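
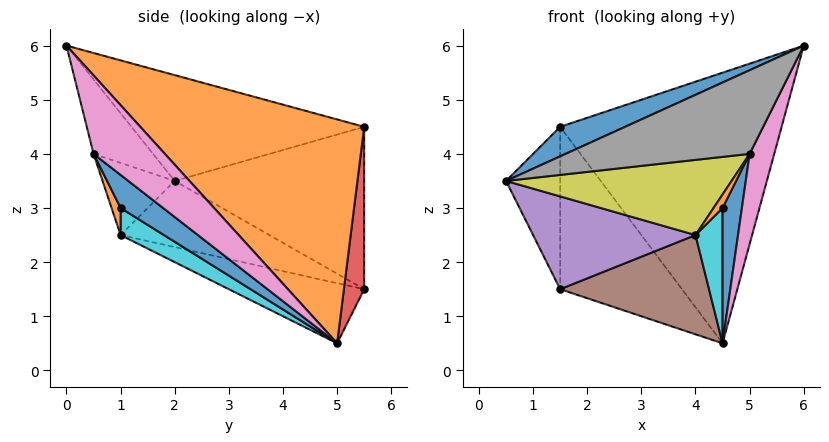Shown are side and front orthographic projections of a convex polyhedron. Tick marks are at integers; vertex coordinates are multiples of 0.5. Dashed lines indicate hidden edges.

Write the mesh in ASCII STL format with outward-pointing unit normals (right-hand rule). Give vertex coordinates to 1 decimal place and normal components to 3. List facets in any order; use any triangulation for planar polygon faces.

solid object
 facet normal -0.448 -0.125 0.885
  outer loop
   vertex 1.5 5.5 4.5
   vertex 0.5 2.0 3.5
   vertex 6.0 0.0 6.0
  endloop
 endfacet
 facet normal 0.650 0.642 0.407
  outer loop
   vertex 1.5 5.5 4.5
   vertex 6.0 0.0 6.0
   vertex 4.5 5.0 0.5
  endloop
 endfacet
 facet normal -0.962 0.275 0.000
  outer loop
   vertex 1.5 5.5 1.5
   vertex 0.5 2.0 3.5
   vertex 1.5 5.5 4.5
  endloop
 endfacet
 facet normal 0.164 0.986 0.000
  outer loop
   vertex 1.5 5.5 1.5
   vertex 1.5 5.5 4.5
   vertex 4.5 5.0 0.5
  endloop
 endfacet
 facet normal -0.354 -0.386 -0.852
  outer loop
   vertex 4.0 1.0 2.5
   vertex 0.5 2.0 3.5
   vertex 1.5 5.5 1.5
  endloop
 endfacet
 facet normal -0.349 -0.384 -0.855
  outer loop
   vertex 4.0 1.0 2.5
   vertex 1.5 5.5 1.5
   vertex 4.5 5.0 0.5
  endloop
 endfacet
 facet normal 0.827 -0.285 -0.485
  outer loop
   vertex 5.0 0.5 4.0
   vertex 4.5 5.0 0.5
   vertex 6.0 0.0 6.0
  endloop
 endfacet
 facet normal -0.307 -0.948 -0.084
  outer loop
   vertex 5.0 0.5 4.0
   vertex 6.0 0.0 6.0
   vertex 0.5 2.0 3.5
  endloop
 endfacet
 facet normal -0.303 -0.946 -0.114
  outer loop
   vertex 5.0 0.5 4.0
   vertex 0.5 2.0 3.5
   vertex 4.0 1.0 2.5
  endloop
 endfacet
 facet normal 0.647 -0.404 -0.647
  outer loop
   vertex 4.5 1.0 3.0
   vertex 4.0 1.0 2.5
   vertex 4.5 5.0 0.5
  endloop
 endfacet
 facet normal 0.759 -0.345 -0.552
  outer loop
   vertex 4.5 1.0 3.0
   vertex 4.5 5.0 0.5
   vertex 5.0 0.5 4.0
  endloop
 endfacet
 facet normal 0.577 -0.577 -0.577
  outer loop
   vertex 4.5 1.0 3.0
   vertex 5.0 0.5 4.0
   vertex 4.0 1.0 2.5
  endloop
 endfacet
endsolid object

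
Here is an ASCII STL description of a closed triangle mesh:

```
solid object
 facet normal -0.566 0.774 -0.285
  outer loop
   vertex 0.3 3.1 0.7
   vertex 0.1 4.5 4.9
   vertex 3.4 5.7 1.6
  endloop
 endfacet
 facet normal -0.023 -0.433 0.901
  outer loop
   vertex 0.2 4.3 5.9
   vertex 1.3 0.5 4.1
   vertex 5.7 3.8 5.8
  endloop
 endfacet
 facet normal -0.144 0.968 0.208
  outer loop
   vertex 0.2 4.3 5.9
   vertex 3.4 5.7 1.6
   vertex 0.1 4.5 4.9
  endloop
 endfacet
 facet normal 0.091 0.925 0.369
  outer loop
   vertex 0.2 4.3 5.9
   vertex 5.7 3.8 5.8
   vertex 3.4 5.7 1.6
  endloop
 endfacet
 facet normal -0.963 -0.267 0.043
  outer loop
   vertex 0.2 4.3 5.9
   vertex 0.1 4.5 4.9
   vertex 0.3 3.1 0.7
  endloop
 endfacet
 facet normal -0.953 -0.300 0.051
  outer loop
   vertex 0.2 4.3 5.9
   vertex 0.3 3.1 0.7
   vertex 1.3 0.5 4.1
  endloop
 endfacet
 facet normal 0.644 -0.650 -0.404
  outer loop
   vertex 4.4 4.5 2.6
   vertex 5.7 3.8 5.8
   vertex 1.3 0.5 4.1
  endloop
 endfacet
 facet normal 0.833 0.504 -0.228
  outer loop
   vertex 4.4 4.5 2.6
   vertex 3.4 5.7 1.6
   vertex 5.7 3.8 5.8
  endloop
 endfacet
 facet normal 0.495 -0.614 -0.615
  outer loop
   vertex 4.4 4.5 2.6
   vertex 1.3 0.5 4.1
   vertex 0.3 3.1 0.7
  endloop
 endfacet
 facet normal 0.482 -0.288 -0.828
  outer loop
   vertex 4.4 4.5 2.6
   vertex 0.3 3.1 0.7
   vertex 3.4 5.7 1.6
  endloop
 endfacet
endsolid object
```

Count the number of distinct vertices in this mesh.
7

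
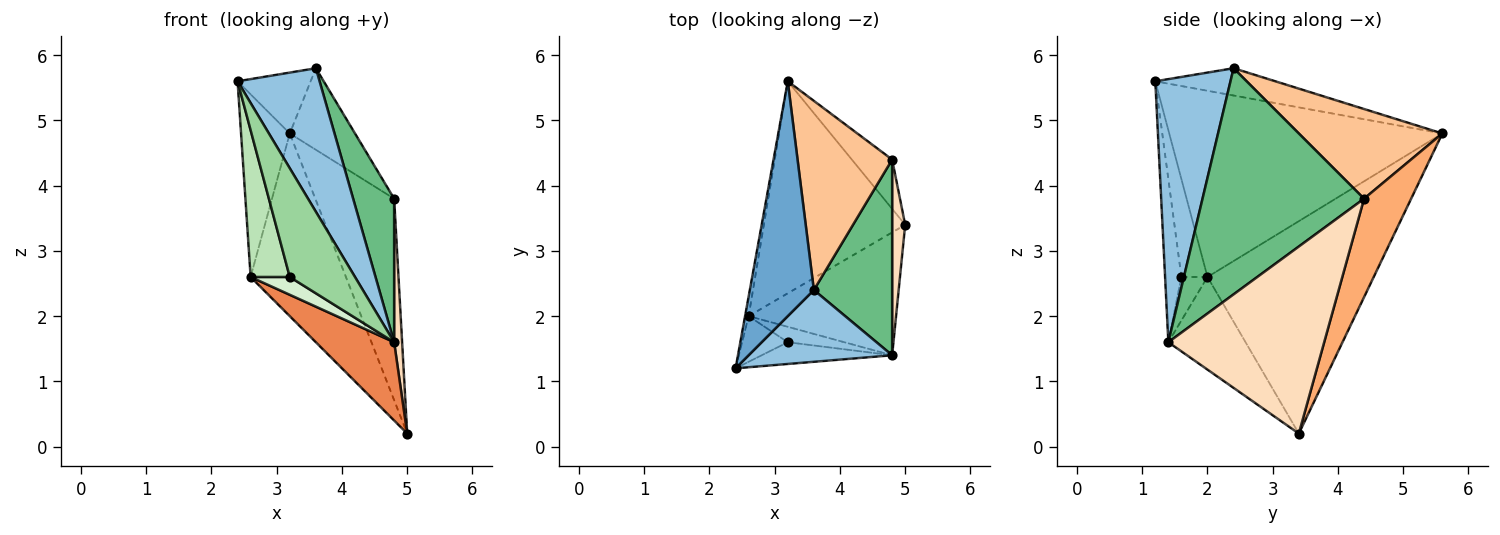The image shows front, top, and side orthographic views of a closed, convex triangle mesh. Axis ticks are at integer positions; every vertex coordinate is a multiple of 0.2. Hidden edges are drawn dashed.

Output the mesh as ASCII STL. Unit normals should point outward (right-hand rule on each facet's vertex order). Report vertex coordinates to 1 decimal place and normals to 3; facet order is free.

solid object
 facet normal -0.381 0.232 0.895
  outer loop
   vertex 3.6 2.4 5.8
   vertex 3.2 5.6 4.8
   vertex 2.4 1.2 5.6
  endloop
 endfacet
 facet normal 0.634 -0.692 0.346
  outer loop
   vertex 4.8 1.4 1.6
   vertex 3.6 2.4 5.8
   vertex 2.4 1.2 5.6
  endloop
 endfacet
 facet normal -0.984 0.176 -0.019
  outer loop
   vertex 2.6 2.0 2.6
   vertex 2.4 1.2 5.6
   vertex 3.2 5.6 4.8
  endloop
 endfacet
 facet normal -0.751 0.431 -0.500
  outer loop
   vertex 2.6 2.0 2.6
   vertex 3.2 5.6 4.8
   vertex 5.0 3.4 0.2
  endloop
 endfacet
 facet normal -0.468 -0.475 -0.745
  outer loop
   vertex 2.6 2.0 2.6
   vertex 5.0 3.4 0.2
   vertex 4.8 1.4 1.6
  endloop
 endfacet
 facet normal 0.502 0.840 -0.206
  outer loop
   vertex 4.8 4.4 3.8
   vertex 5.0 3.4 0.2
   vertex 3.2 5.6 4.8
  endloop
 endfacet
 facet normal 0.657 0.299 0.693
  outer loop
   vertex 4.8 4.4 3.8
   vertex 3.2 5.6 4.8
   vertex 3.6 2.4 5.8
  endloop
 endfacet
 facet normal 0.996 -0.051 0.070
  outer loop
   vertex 4.8 4.4 3.8
   vertex 4.8 1.4 1.6
   vertex 5.0 3.4 0.2
  endloop
 endfacet
 facet normal 0.919 -0.233 0.318
  outer loop
   vertex 4.8 4.4 3.8
   vertex 3.6 2.4 5.8
   vertex 4.8 1.4 1.6
  endloop
 endfacet
 facet normal -0.238 -0.952 -0.190
  outer loop
   vertex 3.2 1.6 2.6
   vertex 4.8 1.4 1.6
   vertex 2.4 1.2 5.6
  endloop
 endfacet
 facet normal -0.537 -0.806 -0.251
  outer loop
   vertex 3.2 1.6 2.6
   vertex 2.4 1.2 5.6
   vertex 2.6 2.0 2.6
  endloop
 endfacet
 facet normal -0.450 -0.675 -0.585
  outer loop
   vertex 3.2 1.6 2.6
   vertex 2.6 2.0 2.6
   vertex 4.8 1.4 1.6
  endloop
 endfacet
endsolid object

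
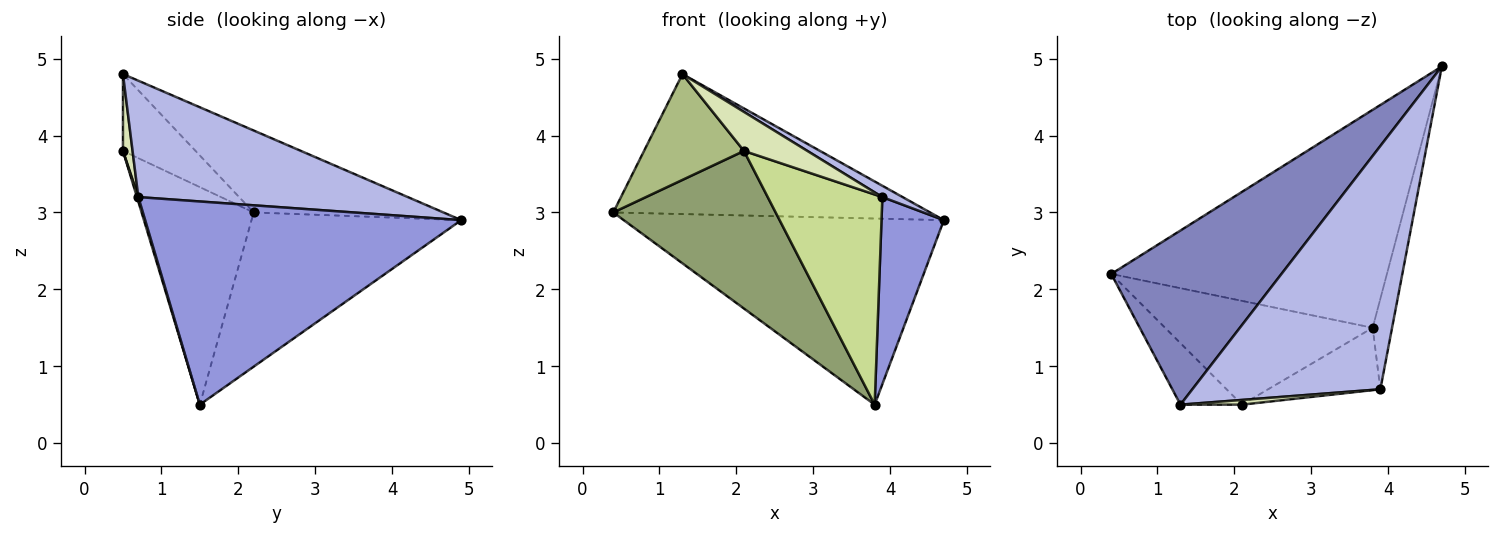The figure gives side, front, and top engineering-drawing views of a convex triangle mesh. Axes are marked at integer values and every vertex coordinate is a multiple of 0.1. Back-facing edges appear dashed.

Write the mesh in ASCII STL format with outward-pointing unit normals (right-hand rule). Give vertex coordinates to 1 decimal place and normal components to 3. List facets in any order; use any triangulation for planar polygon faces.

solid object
 facet normal -0.391 0.598 -0.700
  outer loop
   vertex 3.8 1.5 0.5
   vertex 0.4 2.2 3.0
   vertex 4.7 4.9 2.9
  endloop
 endfacet
 facet normal -0.351 0.587 0.730
  outer loop
   vertex 1.3 0.5 4.8
   vertex 4.7 4.9 2.9
   vertex 0.4 2.2 3.0
  endloop
 endfacet
 facet normal 0.977 -0.193 -0.093
  outer loop
   vertex 3.9 0.7 3.2
   vertex 3.8 1.5 0.5
   vertex 4.7 4.9 2.9
  endloop
 endfacet
 facet normal 0.526 -0.039 0.850
  outer loop
   vertex 3.9 0.7 3.2
   vertex 4.7 4.9 2.9
   vertex 1.3 0.5 4.8
  endloop
 endfacet
 facet normal -0.499 -0.724 -0.477
  outer loop
   vertex 2.1 0.5 3.8
   vertex 0.4 2.2 3.0
   vertex 3.8 1.5 0.5
  endloop
 endfacet
 facet normal -0.532 -0.732 -0.426
  outer loop
   vertex 2.1 0.5 3.8
   vertex 1.3 0.5 4.8
   vertex 0.4 2.2 3.0
  endloop
 endfacet
 facet normal 0.012 -0.959 -0.284
  outer loop
   vertex 2.1 0.5 3.8
   vertex 3.8 1.5 0.5
   vertex 3.9 0.7 3.2
  endloop
 endfacet
 facet normal 0.149 -0.982 0.119
  outer loop
   vertex 2.1 0.5 3.8
   vertex 3.9 0.7 3.2
   vertex 1.3 0.5 4.8
  endloop
 endfacet
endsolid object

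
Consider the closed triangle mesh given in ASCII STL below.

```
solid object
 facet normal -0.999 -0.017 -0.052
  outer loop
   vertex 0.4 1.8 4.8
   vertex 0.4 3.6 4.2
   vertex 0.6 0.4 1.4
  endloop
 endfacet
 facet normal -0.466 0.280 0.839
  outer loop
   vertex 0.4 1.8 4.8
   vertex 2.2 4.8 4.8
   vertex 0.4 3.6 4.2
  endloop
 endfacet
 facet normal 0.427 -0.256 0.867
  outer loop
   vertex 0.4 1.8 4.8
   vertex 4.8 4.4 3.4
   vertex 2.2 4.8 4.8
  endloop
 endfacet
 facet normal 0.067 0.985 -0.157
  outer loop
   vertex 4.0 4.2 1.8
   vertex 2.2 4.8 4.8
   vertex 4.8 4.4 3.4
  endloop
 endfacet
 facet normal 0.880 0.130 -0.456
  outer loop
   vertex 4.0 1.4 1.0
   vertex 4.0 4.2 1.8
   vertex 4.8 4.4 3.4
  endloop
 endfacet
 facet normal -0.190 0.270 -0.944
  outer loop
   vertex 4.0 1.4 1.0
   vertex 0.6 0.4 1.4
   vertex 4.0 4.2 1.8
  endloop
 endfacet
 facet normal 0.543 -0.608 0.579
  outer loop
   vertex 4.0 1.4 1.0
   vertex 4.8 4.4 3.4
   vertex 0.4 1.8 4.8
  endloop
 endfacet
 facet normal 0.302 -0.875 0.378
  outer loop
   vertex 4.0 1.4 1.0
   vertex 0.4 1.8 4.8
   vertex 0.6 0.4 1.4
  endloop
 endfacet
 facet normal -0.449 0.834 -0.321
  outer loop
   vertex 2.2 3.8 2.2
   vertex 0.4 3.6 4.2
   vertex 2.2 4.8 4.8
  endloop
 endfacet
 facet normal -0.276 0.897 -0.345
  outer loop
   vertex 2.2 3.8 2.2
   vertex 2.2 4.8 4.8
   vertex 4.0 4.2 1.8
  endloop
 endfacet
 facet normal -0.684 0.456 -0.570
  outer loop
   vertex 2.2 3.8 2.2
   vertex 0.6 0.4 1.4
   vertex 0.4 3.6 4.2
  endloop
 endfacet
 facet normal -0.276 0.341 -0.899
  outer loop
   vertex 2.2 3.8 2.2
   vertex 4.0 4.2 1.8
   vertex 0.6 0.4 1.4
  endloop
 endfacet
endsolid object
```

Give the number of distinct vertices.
8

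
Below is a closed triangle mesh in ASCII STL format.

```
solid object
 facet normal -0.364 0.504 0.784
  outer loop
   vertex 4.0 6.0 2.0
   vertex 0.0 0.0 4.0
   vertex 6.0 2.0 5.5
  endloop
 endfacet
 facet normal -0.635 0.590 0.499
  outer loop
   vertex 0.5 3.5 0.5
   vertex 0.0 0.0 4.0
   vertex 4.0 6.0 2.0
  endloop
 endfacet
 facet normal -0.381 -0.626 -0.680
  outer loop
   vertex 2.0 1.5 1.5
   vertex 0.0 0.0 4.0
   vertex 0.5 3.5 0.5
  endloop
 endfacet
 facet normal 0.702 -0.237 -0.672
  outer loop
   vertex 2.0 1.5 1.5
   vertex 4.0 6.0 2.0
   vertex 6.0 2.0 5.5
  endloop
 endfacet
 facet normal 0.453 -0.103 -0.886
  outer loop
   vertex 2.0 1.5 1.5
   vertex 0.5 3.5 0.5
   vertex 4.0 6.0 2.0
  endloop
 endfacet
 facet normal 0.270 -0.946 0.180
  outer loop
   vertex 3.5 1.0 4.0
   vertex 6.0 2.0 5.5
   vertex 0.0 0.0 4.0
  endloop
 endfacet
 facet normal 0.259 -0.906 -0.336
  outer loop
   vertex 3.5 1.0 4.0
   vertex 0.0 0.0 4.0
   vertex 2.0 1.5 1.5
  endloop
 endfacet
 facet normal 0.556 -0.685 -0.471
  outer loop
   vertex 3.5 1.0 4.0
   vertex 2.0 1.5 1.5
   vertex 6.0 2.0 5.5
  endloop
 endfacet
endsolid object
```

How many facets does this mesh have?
8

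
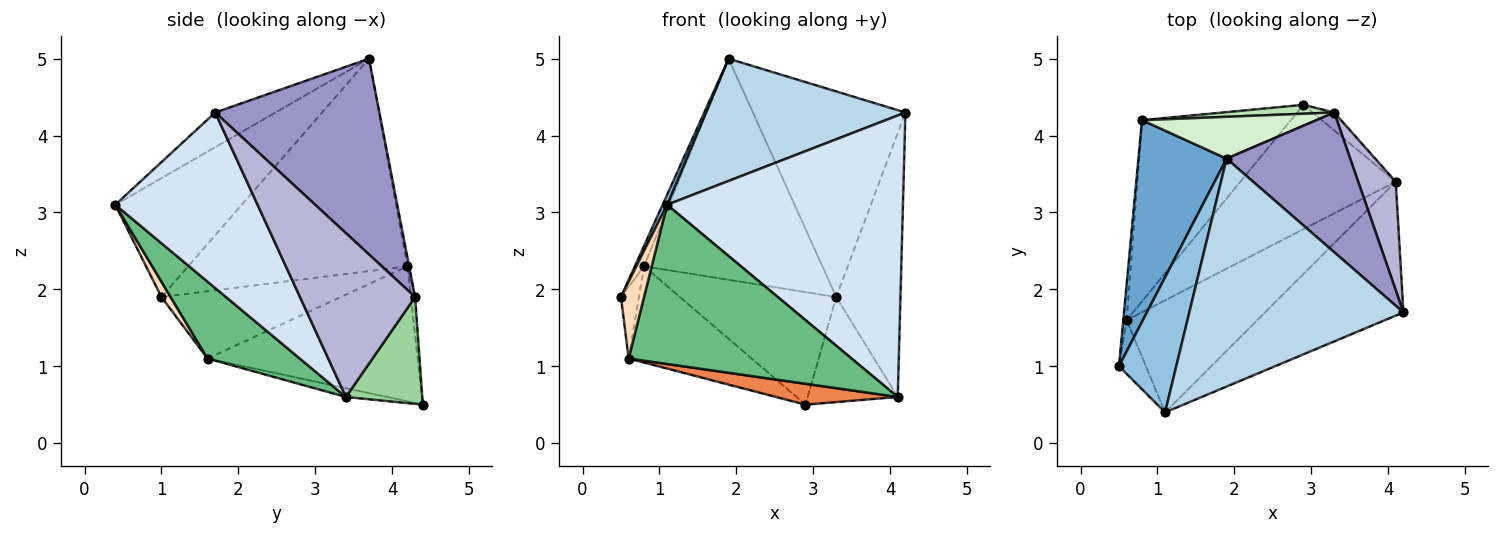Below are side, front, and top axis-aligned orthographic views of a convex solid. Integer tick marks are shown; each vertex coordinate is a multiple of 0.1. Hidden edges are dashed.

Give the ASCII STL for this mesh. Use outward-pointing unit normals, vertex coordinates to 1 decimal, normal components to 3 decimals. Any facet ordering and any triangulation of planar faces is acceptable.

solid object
 facet normal -0.923 0.039 0.383
  outer loop
   vertex 0.8 4.2 2.3
   vertex 0.5 1.0 1.9
   vertex 1.9 3.7 5.0
  endloop
 endfacet
 facet normal -0.900 -0.032 0.434
  outer loop
   vertex 1.1 0.4 3.1
   vertex 1.9 3.7 5.0
   vertex 0.5 1.0 1.9
  endloop
 endfacet
 facet normal -0.141 -0.468 0.872
  outer loop
   vertex 1.1 0.4 3.1
   vertex 4.2 1.7 4.3
   vertex 1.9 3.7 5.0
  endloop
 endfacet
 facet normal 0.479 -0.793 -0.377
  outer loop
   vertex 1.1 0.4 3.1
   vertex 4.1 3.4 0.6
   vertex 4.2 1.7 4.3
  endloop
 endfacet
 facet normal -0.056 -0.165 -0.985
  outer loop
   vertex 0.6 1.6 1.1
   vertex 2.9 4.4 0.5
   vertex 4.1 3.4 0.6
  endloop
 endfacet
 facet normal -0.994 0.099 -0.050
  outer loop
   vertex 0.6 1.6 1.1
   vertex 0.5 1.0 1.9
   vertex 0.8 4.2 2.3
  endloop
 endfacet
 facet normal -0.625 0.366 -0.689
  outer loop
   vertex 0.6 1.6 1.1
   vertex 0.8 4.2 2.3
   vertex 2.9 4.4 0.5
  endloop
 endfacet
 facet normal 0.311 -0.778 -0.545
  outer loop
   vertex 0.6 1.6 1.1
   vertex 1.1 0.4 3.1
   vertex 0.5 1.0 1.9
  endloop
 endfacet
 facet normal 0.321 -0.775 -0.545
  outer loop
   vertex 0.6 1.6 1.1
   vertex 4.1 3.4 0.6
   vertex 1.1 0.4 3.1
  endloop
 endfacet
 facet normal 0.641 0.756 -0.129
  outer loop
   vertex 3.3 4.3 1.9
   vertex 4.1 3.4 0.6
   vertex 2.9 4.4 0.5
  endloop
 endfacet
 facet normal -0.027 0.997 0.079
  outer loop
   vertex 3.3 4.3 1.9
   vertex 2.9 4.4 0.5
   vertex 0.8 4.2 2.3
  endloop
 endfacet
 facet normal -0.010 0.983 0.186
  outer loop
   vertex 3.3 4.3 1.9
   vertex 0.8 4.2 2.3
   vertex 1.9 3.7 5.0
  endloop
 endfacet
 facet normal 0.665 0.618 0.420
  outer loop
   vertex 3.3 4.3 1.9
   vertex 1.9 3.7 5.0
   vertex 4.2 1.7 4.3
  endloop
 endfacet
 facet normal 0.856 0.478 0.196
  outer loop
   vertex 3.3 4.3 1.9
   vertex 4.2 1.7 4.3
   vertex 4.1 3.4 0.6
  endloop
 endfacet
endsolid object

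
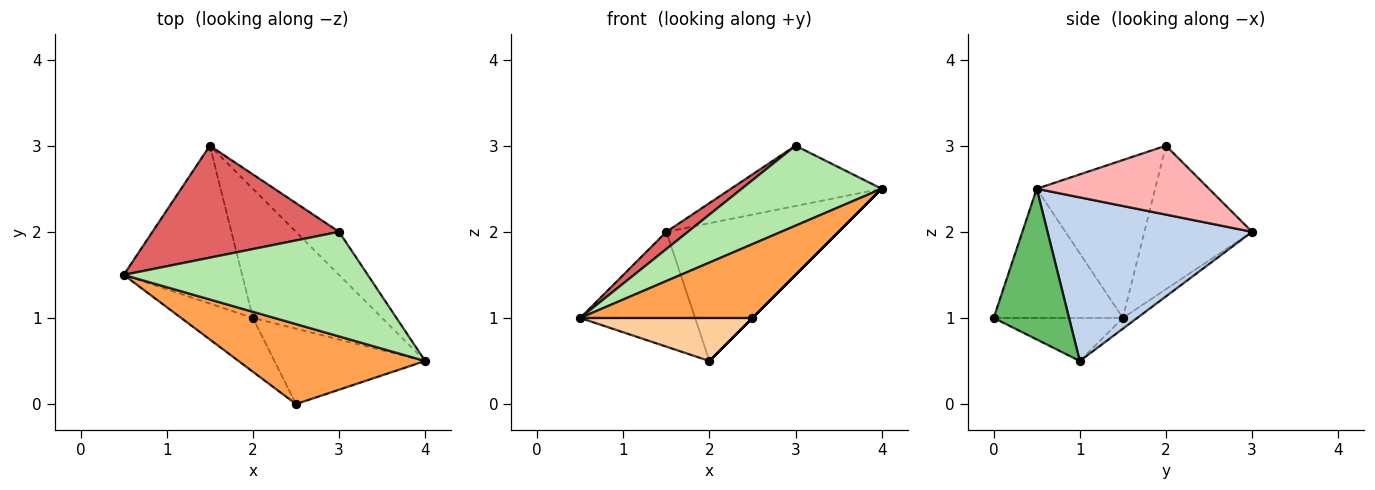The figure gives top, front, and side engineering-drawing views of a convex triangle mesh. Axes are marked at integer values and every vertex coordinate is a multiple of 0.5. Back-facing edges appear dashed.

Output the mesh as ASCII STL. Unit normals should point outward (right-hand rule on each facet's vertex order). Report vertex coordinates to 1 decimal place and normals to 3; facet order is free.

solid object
 facet normal -0.073 0.587 -0.807
  outer loop
   vertex 2.0 1.0 0.5
   vertex 0.5 1.5 1.0
   vertex 1.5 3.0 2.0
  endloop
 endfacet
 facet normal 0.655 0.551 -0.517
  outer loop
   vertex 2.0 1.0 0.5
   vertex 1.5 3.0 2.0
   vertex 4.0 0.5 2.5
  endloop
 endfacet
 facet normal -0.453 -0.605 0.655
  outer loop
   vertex 2.5 0.0 1.0
   vertex 4.0 0.5 2.5
   vertex 0.5 1.5 1.0
  endloop
 endfacet
 facet normal -0.424 -0.566 -0.707
  outer loop
   vertex 2.5 0.0 1.0
   vertex 0.5 1.5 1.0
   vertex 2.0 1.0 0.5
  endloop
 endfacet
 facet normal 0.707 0.000 -0.707
  outer loop
   vertex 2.5 0.0 1.0
   vertex 2.0 1.0 0.5
   vertex 4.0 0.5 2.5
  endloop
 endfacet
 facet normal -0.457 -0.540 0.706
  outer loop
   vertex 3.0 2.0 3.0
   vertex 0.5 1.5 1.0
   vertex 4.0 0.5 2.5
  endloop
 endfacet
 facet normal -0.605 -0.121 0.787
  outer loop
   vertex 3.0 2.0 3.0
   vertex 1.5 3.0 2.0
   vertex 0.5 1.5 1.0
  endloop
 endfacet
 facet normal 0.681 0.596 -0.426
  outer loop
   vertex 3.0 2.0 3.0
   vertex 4.0 0.5 2.5
   vertex 1.5 3.0 2.0
  endloop
 endfacet
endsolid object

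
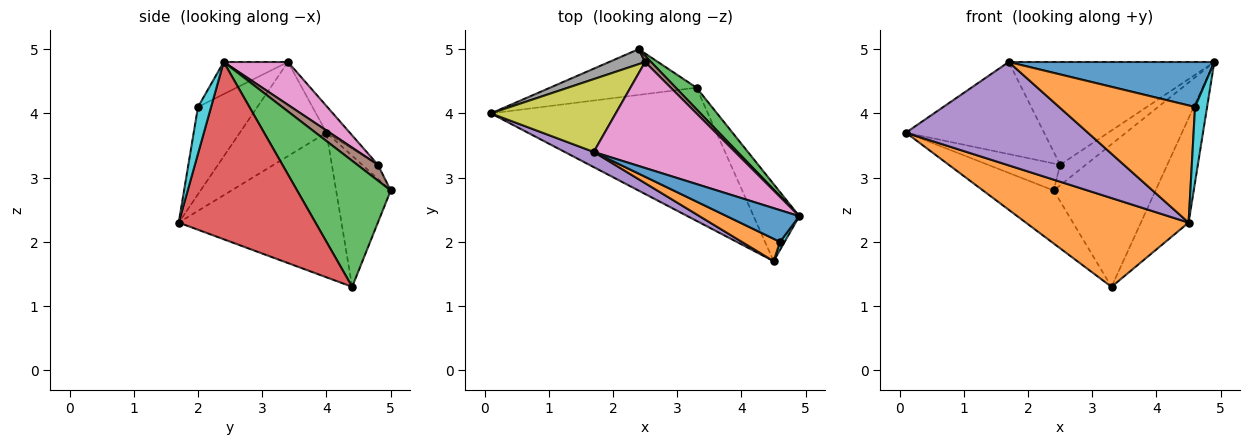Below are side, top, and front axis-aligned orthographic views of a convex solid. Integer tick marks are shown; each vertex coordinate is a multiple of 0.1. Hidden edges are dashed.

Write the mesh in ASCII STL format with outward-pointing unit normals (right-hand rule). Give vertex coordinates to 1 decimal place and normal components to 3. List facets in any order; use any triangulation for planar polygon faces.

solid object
 facet normal -0.505 0.653 -0.564
  outer loop
   vertex 3.3 4.4 1.3
   vertex 0.1 4.0 3.7
   vertex 2.4 5.0 2.8
  endloop
 endfacet
 facet normal -0.485 -0.485 -0.728
  outer loop
   vertex 3.3 4.4 1.3
   vertex 4.5 1.7 2.3
   vertex 0.1 4.0 3.7
  endloop
 endfacet
 facet normal 0.672 0.732 0.111
  outer loop
   vertex 3.3 4.4 1.3
   vertex 2.4 5.0 2.8
   vertex 4.9 2.4 4.8
  endloop
 endfacet
 facet normal 0.917 0.320 -0.236
  outer loop
   vertex 3.3 4.4 1.3
   vertex 4.9 2.4 4.8
   vertex 4.5 1.7 2.3
  endloop
 endfacet
 facet normal -0.426 -0.895 0.131
  outer loop
   vertex 1.7 3.4 4.8
   vertex 0.1 4.0 3.7
   vertex 4.5 1.7 2.3
  endloop
 endfacet
 facet normal 0.608 0.760 0.228
  outer loop
   vertex 2.5 4.8 3.2
   vertex 4.9 2.4 4.8
   vertex 2.4 5.0 2.8
  endloop
 endfacet
 facet normal 0.213 0.680 0.701
  outer loop
   vertex 2.5 4.8 3.2
   vertex 1.7 3.4 4.8
   vertex 4.9 2.4 4.8
  endloop
 endfacet
 facet normal -0.187 0.859 0.476
  outer loop
   vertex 2.5 4.8 3.2
   vertex 2.4 5.0 2.8
   vertex 0.1 4.0 3.7
  endloop
 endfacet
 facet normal -0.131 0.778 0.615
  outer loop
   vertex 2.5 4.8 3.2
   vertex 0.1 4.0 3.7
   vertex 1.7 3.4 4.8
  endloop
 endfacet
 facet normal 0.733 -0.676 0.072
  outer loop
   vertex 4.6 2.0 4.1
   vertex 4.5 1.7 2.3
   vertex 4.9 2.4 4.8
  endloop
 endfacet
 facet normal -0.247 -0.792 0.558
  outer loop
   vertex 4.6 2.0 4.1
   vertex 4.9 2.4 4.8
   vertex 1.7 3.4 4.8
  endloop
 endfacet
 facet normal -0.394 -0.903 0.172
  outer loop
   vertex 4.6 2.0 4.1
   vertex 1.7 3.4 4.8
   vertex 4.5 1.7 2.3
  endloop
 endfacet
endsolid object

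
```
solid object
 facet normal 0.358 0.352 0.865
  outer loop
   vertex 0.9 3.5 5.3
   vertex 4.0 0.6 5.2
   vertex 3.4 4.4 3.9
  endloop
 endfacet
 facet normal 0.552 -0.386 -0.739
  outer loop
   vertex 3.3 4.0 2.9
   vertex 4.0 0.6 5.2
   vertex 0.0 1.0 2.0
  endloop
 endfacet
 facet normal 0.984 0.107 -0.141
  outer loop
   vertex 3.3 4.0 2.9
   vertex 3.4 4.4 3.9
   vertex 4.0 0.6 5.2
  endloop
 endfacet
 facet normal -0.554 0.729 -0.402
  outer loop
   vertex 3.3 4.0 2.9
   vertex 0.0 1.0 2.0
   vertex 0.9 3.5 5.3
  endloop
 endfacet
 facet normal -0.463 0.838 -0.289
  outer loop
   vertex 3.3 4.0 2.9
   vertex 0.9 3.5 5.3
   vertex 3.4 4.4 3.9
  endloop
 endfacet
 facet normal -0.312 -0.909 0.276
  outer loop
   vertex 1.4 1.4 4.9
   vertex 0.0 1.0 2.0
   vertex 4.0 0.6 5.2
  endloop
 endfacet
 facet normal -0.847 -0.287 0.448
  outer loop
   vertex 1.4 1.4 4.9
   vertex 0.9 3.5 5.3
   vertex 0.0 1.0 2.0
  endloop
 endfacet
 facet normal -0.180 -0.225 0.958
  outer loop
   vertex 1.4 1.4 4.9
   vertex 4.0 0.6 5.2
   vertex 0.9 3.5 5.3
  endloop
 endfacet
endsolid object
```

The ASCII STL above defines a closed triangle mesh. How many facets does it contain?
8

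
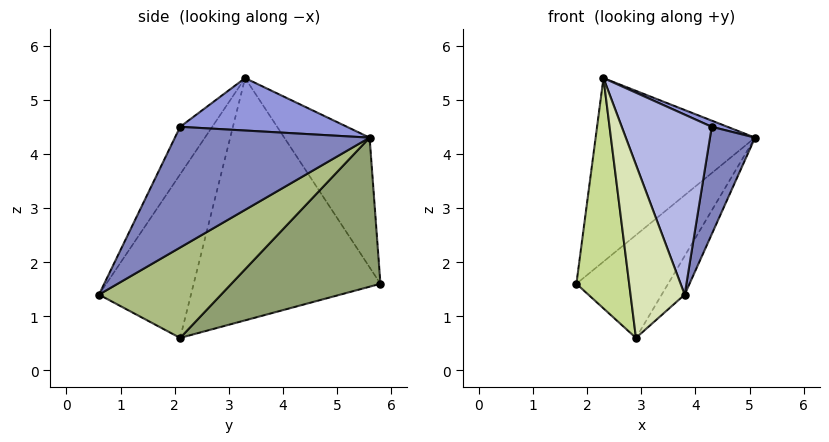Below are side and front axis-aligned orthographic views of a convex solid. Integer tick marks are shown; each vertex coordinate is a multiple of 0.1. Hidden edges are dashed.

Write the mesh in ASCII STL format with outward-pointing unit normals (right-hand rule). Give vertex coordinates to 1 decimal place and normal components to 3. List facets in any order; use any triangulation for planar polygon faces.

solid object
 facet normal -0.397 0.742 0.540
  outer loop
   vertex 2.3 3.3 5.4
   vertex 5.1 5.6 4.3
   vertex 1.8 5.8 1.6
  endloop
 endfacet
 facet normal 0.973 -0.225 -0.048
  outer loop
   vertex 4.3 2.1 4.5
   vertex 3.8 0.6 1.4
   vertex 5.1 5.6 4.3
  endloop
 endfacet
 facet normal 0.392 -0.037 0.919
  outer loop
   vertex 4.3 2.1 4.5
   vertex 5.1 5.6 4.3
   vertex 2.3 3.3 5.4
  endloop
 endfacet
 facet normal -0.299 -0.839 0.454
  outer loop
   vertex 4.3 2.1 4.5
   vertex 2.3 3.3 5.4
   vertex 3.8 0.6 1.4
  endloop
 endfacet
 facet normal 0.602 0.370 -0.708
  outer loop
   vertex 2.9 2.1 0.6
   vertex 1.8 5.8 1.6
   vertex 5.1 5.6 4.3
  endloop
 endfacet
 facet normal 0.783 0.147 -0.605
  outer loop
   vertex 2.9 2.1 0.6
   vertex 5.1 5.6 4.3
   vertex 3.8 0.6 1.4
  endloop
 endfacet
 facet normal -0.961 -0.272 -0.052
  outer loop
   vertex 2.9 2.1 0.6
   vertex 2.3 3.3 5.4
   vertex 1.8 5.8 1.6
  endloop
 endfacet
 facet normal -0.862 -0.507 0.019
  outer loop
   vertex 2.9 2.1 0.6
   vertex 3.8 0.6 1.4
   vertex 2.3 3.3 5.4
  endloop
 endfacet
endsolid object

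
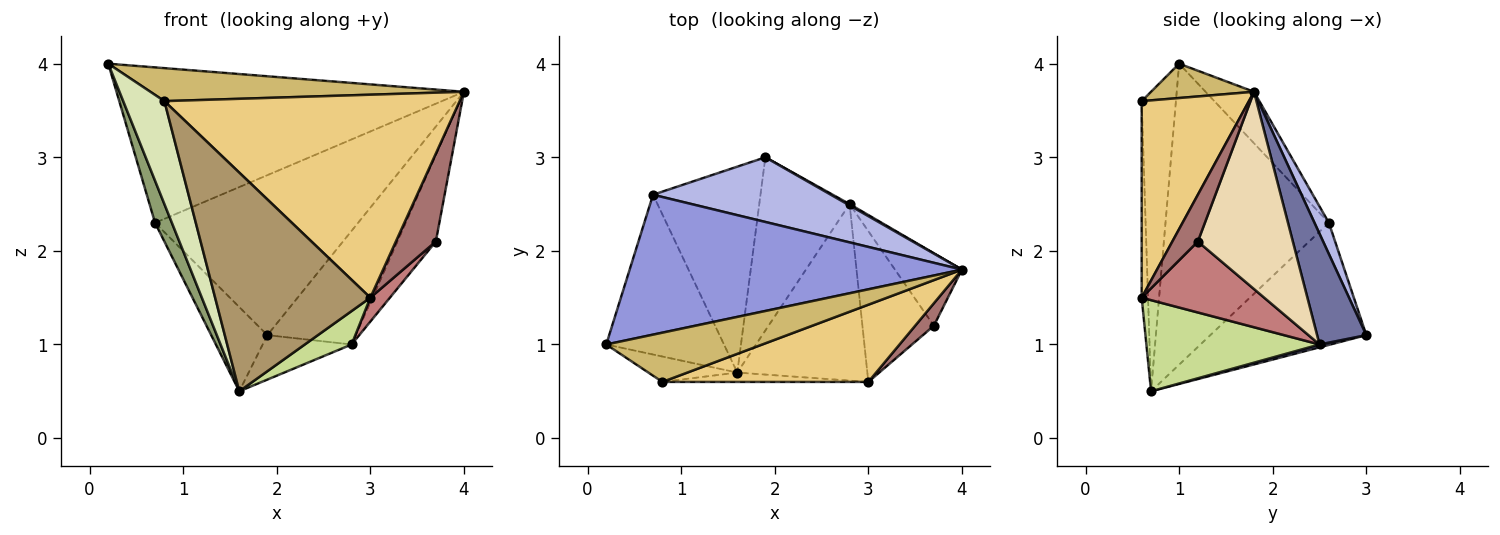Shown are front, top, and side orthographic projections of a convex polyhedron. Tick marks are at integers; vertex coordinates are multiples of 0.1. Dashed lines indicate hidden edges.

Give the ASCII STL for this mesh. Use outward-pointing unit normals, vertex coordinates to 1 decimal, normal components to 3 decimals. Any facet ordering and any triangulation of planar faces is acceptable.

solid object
 facet normal 0.486 0.874 0.010
  outer loop
   vertex 2.8 2.5 1.0
   vertex 1.9 3.0 1.1
   vertex 4.0 1.8 3.7
  endloop
 endfacet
 facet normal 0.031 0.249 -0.968
  outer loop
   vertex 2.8 2.5 1.0
   vertex 1.6 0.7 0.5
   vertex 1.9 3.0 1.1
  endloop
 endfacet
 facet normal -0.103 0.739 0.665
  outer loop
   vertex 0.7 2.6 2.3
   vertex 0.2 1.0 4.0
   vertex 4.0 1.8 3.7
  endloop
 endfacet
 facet normal 0.066 0.925 0.374
  outer loop
   vertex 0.7 2.6 2.3
   vertex 4.0 1.8 3.7
   vertex 1.9 3.0 1.1
  endloop
 endfacet
 facet normal -0.927 -0.096 -0.363
  outer loop
   vertex 0.7 2.6 2.3
   vertex 1.6 0.7 0.5
   vertex 0.2 1.0 4.0
  endloop
 endfacet
 facet normal -0.725 0.261 -0.638
  outer loop
   vertex 0.7 2.6 2.3
   vertex 1.9 3.0 1.1
   vertex 1.6 0.7 0.5
  endloop
 endfacet
 facet normal 0.567 -0.153 -0.809
  outer loop
   vertex 3.0 0.6 1.5
   vertex 1.6 0.7 0.5
   vertex 2.8 2.5 1.0
  endloop
 endfacet
 facet normal -0.628 -0.756 -0.186
  outer loop
   vertex 0.8 0.6 3.6
   vertex 0.2 1.0 4.0
   vertex 1.6 0.7 0.5
  endloop
 endfacet
 facet normal -0.041 -0.998 -0.043
  outer loop
   vertex 0.8 0.6 3.6
   vertex 1.6 0.7 0.5
   vertex 3.0 0.6 1.5
  endloop
 endfacet
 facet normal 0.180 -0.548 0.817
  outer loop
   vertex 0.8 0.6 3.6
   vertex 4.0 1.8 3.7
   vertex 0.2 1.0 4.0
  endloop
 endfacet
 facet normal 0.321 -0.885 0.337
  outer loop
   vertex 0.8 0.6 3.6
   vertex 3.0 0.6 1.5
   vertex 4.0 1.8 3.7
  endloop
 endfacet
 facet normal 0.884 0.358 -0.300
  outer loop
   vertex 3.7 1.2 2.1
   vertex 2.8 2.5 1.0
   vertex 4.0 1.8 3.7
  endloop
 endfacet
 facet normal 0.526 -0.824 0.210
  outer loop
   vertex 3.7 1.2 2.1
   vertex 4.0 1.8 3.7
   vertex 3.0 0.6 1.5
  endloop
 endfacet
 facet normal 0.700 -0.112 -0.705
  outer loop
   vertex 3.7 1.2 2.1
   vertex 3.0 0.6 1.5
   vertex 2.8 2.5 1.0
  endloop
 endfacet
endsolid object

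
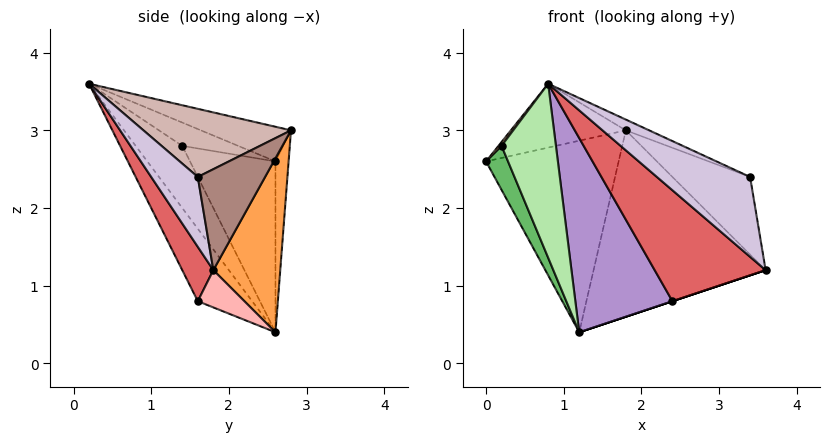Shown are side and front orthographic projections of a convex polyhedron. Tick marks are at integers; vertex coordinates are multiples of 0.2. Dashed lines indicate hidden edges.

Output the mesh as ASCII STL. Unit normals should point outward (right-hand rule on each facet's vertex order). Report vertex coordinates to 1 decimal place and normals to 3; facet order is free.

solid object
 facet normal -0.239 0.305 0.922
  outer loop
   vertex 1.8 2.8 3.0
   vertex 0.0 2.6 2.6
   vertex 0.8 0.2 3.6
  endloop
 endfacet
 facet normal -0.098 0.994 -0.054
  outer loop
   vertex 1.8 2.8 3.0
   vertex 1.2 2.6 0.4
   vertex 0.0 2.6 2.6
  endloop
 endfacet
 facet normal 0.358 0.921 -0.153
  outer loop
   vertex 1.8 2.8 3.0
   vertex 3.6 1.8 1.2
   vertex 1.2 2.6 0.4
  endloop
 endfacet
 facet normal -0.831 -0.046 0.554
  outer loop
   vertex 0.2 1.4 2.8
   vertex 0.8 0.2 3.6
   vertex 0.0 2.6 2.6
  endloop
 endfacet
 facet normal -0.856 -0.221 -0.467
  outer loop
   vertex 0.2 1.4 2.8
   vertex 0.0 2.6 2.6
   vertex 1.2 2.6 0.4
  endloop
 endfacet
 facet normal -0.545 -0.636 -0.545
  outer loop
   vertex 0.2 1.4 2.8
   vertex 1.2 2.6 0.4
   vertex 0.8 0.2 3.6
  endloop
 endfacet
 facet normal 0.256 -0.915 -0.311
  outer loop
   vertex 2.4 1.6 0.8
   vertex 3.6 1.8 1.2
   vertex 0.8 0.2 3.6
  endloop
 endfacet
 facet normal 0.316 0.000 -0.949
  outer loop
   vertex 2.4 1.6 0.8
   vertex 1.2 2.6 0.4
   vertex 3.6 1.8 1.2
  endloop
 endfacet
 facet normal -0.397 -0.710 -0.582
  outer loop
   vertex 2.4 1.6 0.8
   vertex 0.8 0.2 3.6
   vertex 1.2 2.6 0.4
  endloop
 endfacet
 facet normal 0.446 -0.892 -0.074
  outer loop
   vertex 3.4 1.6 2.4
   vertex 0.8 0.2 3.6
   vertex 3.6 1.8 1.2
  endloop
 endfacet
 facet normal 0.638 0.736 0.229
  outer loop
   vertex 3.4 1.6 2.4
   vertex 3.6 1.8 1.2
   vertex 1.8 2.8 3.0
  endloop
 endfacet
 facet normal 0.391 0.062 0.918
  outer loop
   vertex 3.4 1.6 2.4
   vertex 1.8 2.8 3.0
   vertex 0.8 0.2 3.6
  endloop
 endfacet
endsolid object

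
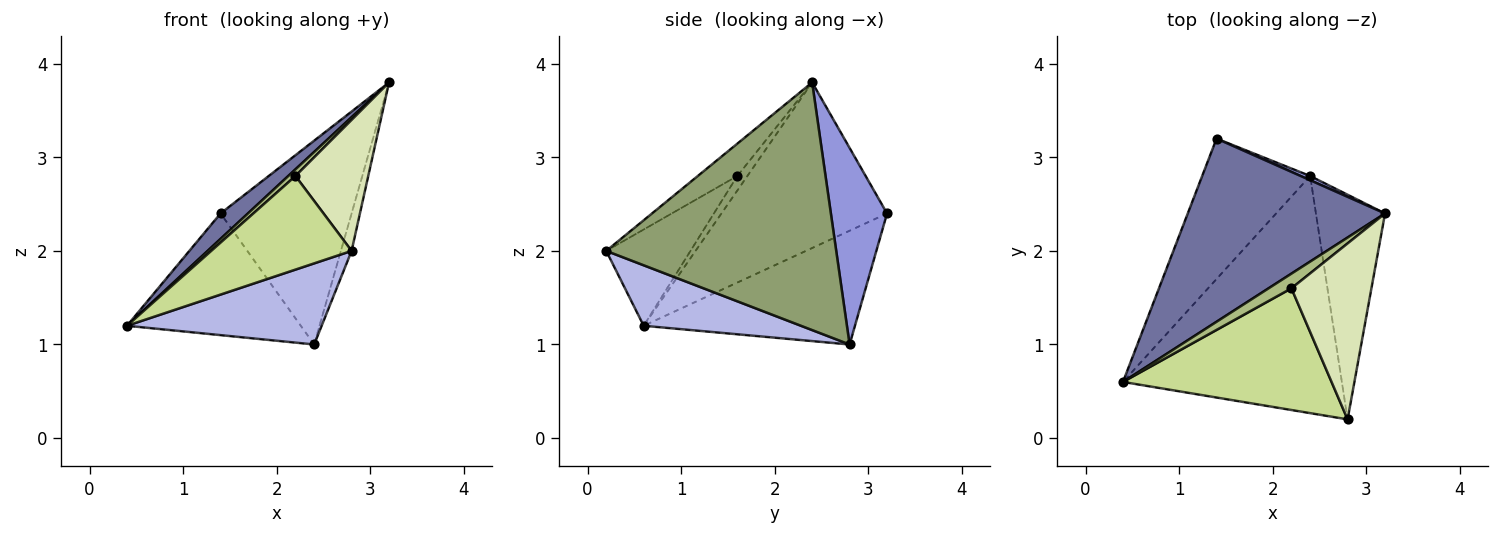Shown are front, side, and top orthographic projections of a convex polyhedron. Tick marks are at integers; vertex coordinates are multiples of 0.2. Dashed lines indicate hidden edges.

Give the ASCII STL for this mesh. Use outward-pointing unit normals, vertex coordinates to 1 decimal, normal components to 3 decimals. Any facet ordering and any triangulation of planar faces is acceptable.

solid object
 facet normal -0.639 -0.106 0.762
  outer loop
   vertex 1.4 3.2 2.4
   vertex 0.4 0.6 1.2
   vertex 3.2 2.4 3.8
  endloop
 endfacet
 facet normal -0.623 0.512 -0.591
  outer loop
   vertex 2.4 2.8 1.0
   vertex 0.4 0.6 1.2
   vertex 1.4 3.2 2.4
  endloop
 endfacet
 facet normal 0.394 0.919 0.019
  outer loop
   vertex 2.4 2.8 1.0
   vertex 1.4 3.2 2.4
   vertex 3.2 2.4 3.8
  endloop
 endfacet
 facet normal 0.253 -0.313 -0.915
  outer loop
   vertex 2.8 0.2 2.0
   vertex 0.4 0.6 1.2
   vertex 2.4 2.8 1.0
  endloop
 endfacet
 facet normal 0.962 0.045 -0.269
  outer loop
   vertex 2.8 0.2 2.0
   vertex 2.4 2.8 1.0
   vertex 3.2 2.4 3.8
  endloop
 endfacet
 facet normal -0.501 -0.358 0.788
  outer loop
   vertex 2.2 1.6 2.8
   vertex 3.2 2.4 3.8
   vertex 0.4 0.6 1.2
  endloop
 endfacet
 facet normal -0.344 -0.573 0.744
  outer loop
   vertex 2.2 1.6 2.8
   vertex 0.4 0.6 1.2
   vertex 2.8 0.2 2.0
  endloop
 endfacet
 facet normal -0.308 -0.568 0.763
  outer loop
   vertex 2.2 1.6 2.8
   vertex 2.8 0.2 2.0
   vertex 3.2 2.4 3.8
  endloop
 endfacet
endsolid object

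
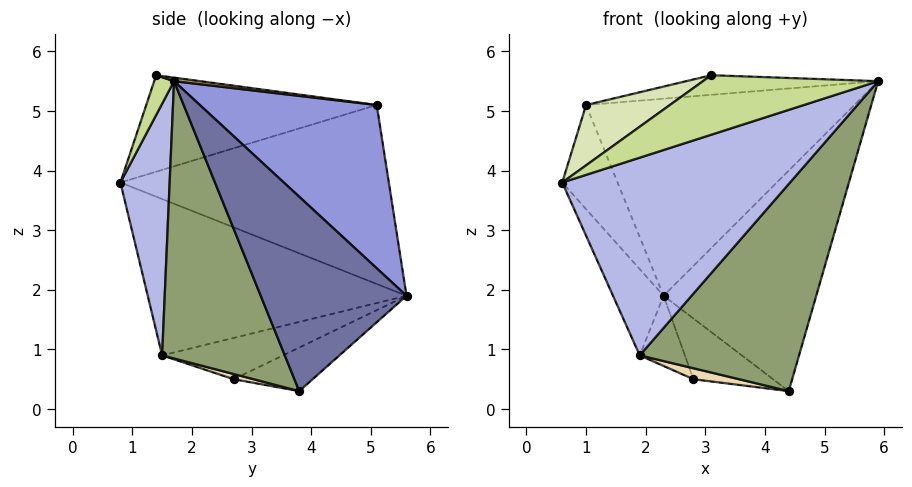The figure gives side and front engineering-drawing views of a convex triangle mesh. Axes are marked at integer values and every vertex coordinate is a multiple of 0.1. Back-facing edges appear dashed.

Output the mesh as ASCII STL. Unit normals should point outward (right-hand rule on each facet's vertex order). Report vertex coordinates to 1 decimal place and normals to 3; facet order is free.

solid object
 facet normal 0.688 0.720 0.092
  outer loop
   vertex 4.4 3.8 0.3
   vertex 2.3 5.6 1.9
   vertex 5.9 1.7 5.5
  endloop
 endfacet
 facet normal -0.920 0.190 -0.344
  outer loop
   vertex 1.0 5.1 5.1
   vertex 2.3 5.6 1.9
   vertex 0.6 0.8 3.8
  endloop
 endfacet
 facet normal 0.519 0.787 0.334
  outer loop
   vertex 1.0 5.1 5.1
   vertex 5.9 1.7 5.5
   vertex 2.3 5.6 1.9
  endloop
 endfacet
 facet normal 0.209 -0.968 -0.140
  outer loop
   vertex 1.9 1.5 0.9
   vertex 5.9 1.7 5.5
   vertex 0.6 0.8 3.8
  endloop
 endfacet
 facet normal 0.546 -0.710 -0.444
  outer loop
   vertex 1.9 1.5 0.9
   vertex 4.4 3.8 0.3
   vertex 5.9 1.7 5.5
  endloop
 endfacet
 facet normal -0.913 0.178 -0.366
  outer loop
   vertex 1.9 1.5 0.9
   vertex 0.6 0.8 3.8
   vertex 2.3 5.6 1.9
  endloop
 endfacet
 facet normal 0.111 -0.979 0.172
  outer loop
   vertex 3.1 1.4 5.6
   vertex 0.6 0.8 3.8
   vertex 5.9 1.7 5.5
  endloop
 endfacet
 facet normal -0.541 -0.197 0.817
  outer loop
   vertex 3.1 1.4 5.6
   vertex 1.0 5.1 5.1
   vertex 0.6 0.8 3.8
  endloop
 endfacet
 facet normal 0.020 0.145 0.989
  outer loop
   vertex 3.1 1.4 5.6
   vertex 5.9 1.7 5.5
   vertex 1.0 5.1 5.1
  endloop
 endfacet
 facet normal -0.353 0.357 -0.865
  outer loop
   vertex 2.8 2.7 0.5
   vertex 2.3 5.6 1.9
   vertex 4.4 3.8 0.3
  endloop
 endfacet
 facet normal -0.643 0.240 -0.727
  outer loop
   vertex 2.8 2.7 0.5
   vertex 1.9 1.5 0.9
   vertex 2.3 5.6 1.9
  endloop
 endfacet
 facet normal 0.189 -0.435 -0.880
  outer loop
   vertex 2.8 2.7 0.5
   vertex 4.4 3.8 0.3
   vertex 1.9 1.5 0.9
  endloop
 endfacet
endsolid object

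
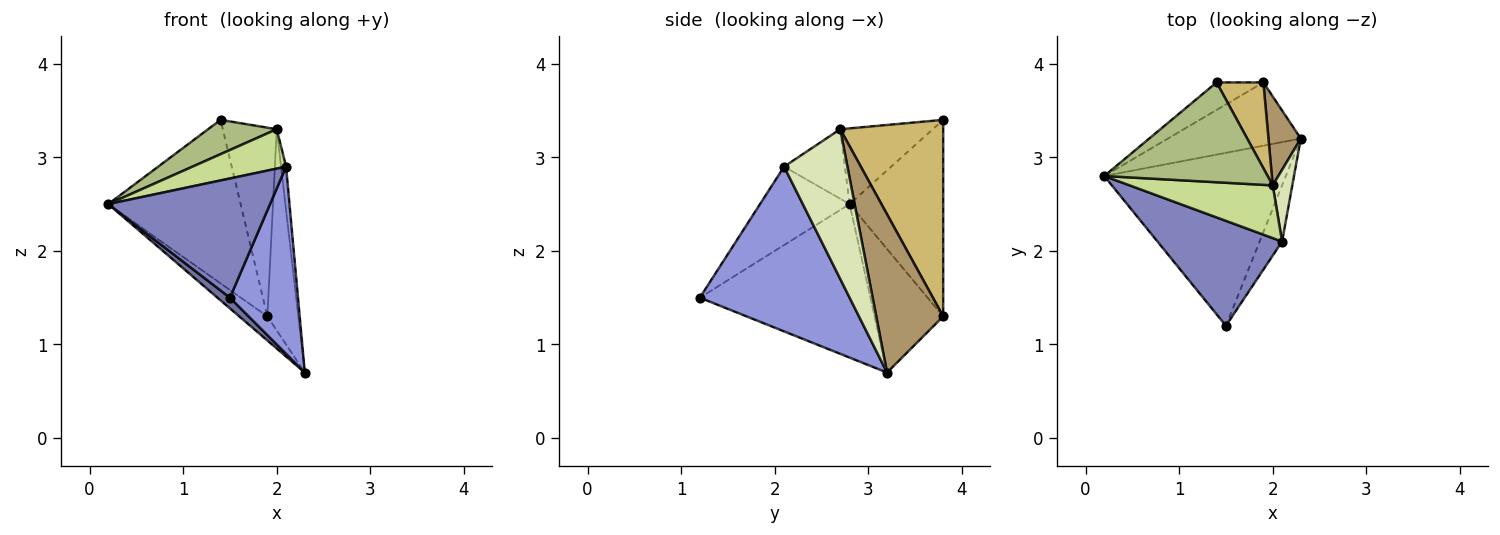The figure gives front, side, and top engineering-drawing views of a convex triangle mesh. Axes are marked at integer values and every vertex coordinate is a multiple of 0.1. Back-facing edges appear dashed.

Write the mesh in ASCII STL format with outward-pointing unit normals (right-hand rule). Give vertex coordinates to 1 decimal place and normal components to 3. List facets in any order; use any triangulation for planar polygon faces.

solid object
 facet normal -0.645 -0.047 -0.763
  outer loop
   vertex 1.5 1.2 1.5
   vertex 0.2 2.8 2.5
   vertex 2.3 3.2 0.7
  endloop
 endfacet
 facet normal -0.384 -0.693 0.610
  outer loop
   vertex 2.1 2.1 2.9
   vertex 0.2 2.8 2.5
   vertex 1.5 1.2 1.5
  endloop
 endfacet
 facet normal 0.903 -0.411 -0.123
  outer loop
   vertex 2.1 2.1 2.9
   vertex 1.5 1.2 1.5
   vertex 2.3 3.2 0.7
  endloop
 endfacet
 facet normal -0.656 0.268 -0.706
  outer loop
   vertex 1.9 3.8 1.3
   vertex 2.3 3.2 0.7
   vertex 0.2 2.8 2.5
  endloop
 endfacet
 facet normal -0.572 0.809 -0.136
  outer loop
   vertex 1.9 3.8 1.3
   vertex 0.2 2.8 2.5
   vertex 1.4 3.8 3.4
  endloop
 endfacet
 facet normal -0.401 -0.298 0.866
  outer loop
   vertex 2.0 2.7 3.3
   vertex 1.4 3.8 3.4
   vertex 0.2 2.8 2.5
  endloop
 endfacet
 facet normal -0.363 -0.558 0.746
  outer loop
   vertex 2.0 2.7 3.3
   vertex 0.2 2.8 2.5
   vertex 2.1 2.1 2.9
  endloop
 endfacet
 facet normal 0.988 0.079 0.129
  outer loop
   vertex 2.0 2.7 3.3
   vertex 2.1 2.1 2.9
   vertex 2.3 3.2 0.7
  endloop
 endfacet
 facet normal 0.892 0.413 0.182
  outer loop
   vertex 2.0 2.7 3.3
   vertex 2.3 3.2 0.7
   vertex 1.9 3.8 1.3
  endloop
 endfacet
 facet normal 0.867 0.454 0.206
  outer loop
   vertex 2.0 2.7 3.3
   vertex 1.9 3.8 1.3
   vertex 1.4 3.8 3.4
  endloop
 endfacet
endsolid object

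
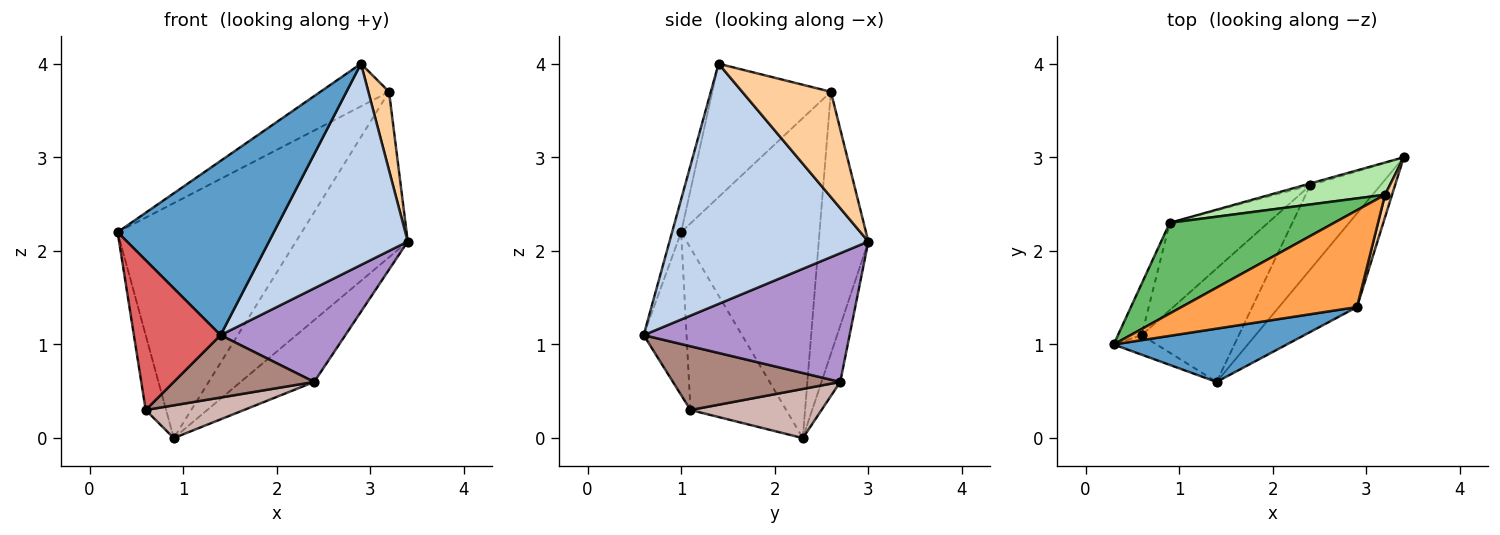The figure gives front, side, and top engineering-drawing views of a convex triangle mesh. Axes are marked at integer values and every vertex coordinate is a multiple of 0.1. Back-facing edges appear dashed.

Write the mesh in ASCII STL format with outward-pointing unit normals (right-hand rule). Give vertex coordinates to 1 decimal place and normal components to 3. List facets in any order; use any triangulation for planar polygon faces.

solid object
 facet normal -0.055 -0.955 0.292
  outer loop
   vertex 1.4 0.6 1.1
   vertex 2.9 1.4 4.0
   vertex 0.3 1.0 2.2
  endloop
 endfacet
 facet normal 0.792 -0.553 -0.257
  outer loop
   vertex 1.4 0.6 1.1
   vertex 3.4 3.0 2.1
   vertex 2.9 1.4 4.0
  endloop
 endfacet
 facet normal -0.571 0.331 0.751
  outer loop
   vertex 3.2 2.6 3.7
   vertex 0.3 1.0 2.2
   vertex 2.9 1.4 4.0
  endloop
 endfacet
 facet normal 0.972 -0.227 0.065
  outer loop
   vertex 3.2 2.6 3.7
   vertex 2.9 1.4 4.0
   vertex 3.4 3.0 2.1
  endloop
 endfacet
 facet normal -0.574 0.764 0.295
  outer loop
   vertex 3.2 2.6 3.7
   vertex 0.9 2.3 0.0
   vertex 0.3 1.0 2.2
  endloop
 endfacet
 facet normal -0.399 0.900 0.175
  outer loop
   vertex 3.2 2.6 3.7
   vertex 3.4 3.0 2.1
   vertex 0.9 2.3 0.0
  endloop
 endfacet
 facet normal -0.440 -0.890 -0.116
  outer loop
   vertex 0.6 1.1 0.3
   vertex 1.4 0.6 1.1
   vertex 0.3 1.0 2.2
  endloop
 endfacet
 facet normal -0.968 0.207 -0.142
  outer loop
   vertex 0.6 1.1 0.3
   vertex 0.3 1.0 2.2
   vertex 0.9 2.3 0.0
  endloop
 endfacet
 facet normal 0.775 -0.470 -0.423
  outer loop
   vertex 2.4 2.7 0.6
   vertex 3.4 3.0 2.1
   vertex 1.4 0.6 1.1
  endloop
 endfacet
 facet normal -0.247 0.969 -0.029
  outer loop
   vertex 2.4 2.7 0.6
   vertex 0.9 2.3 0.0
   vertex 3.4 3.0 2.1
  endloop
 endfacet
 facet normal 0.498 -0.418 -0.760
  outer loop
   vertex 2.4 2.7 0.6
   vertex 1.4 0.6 1.1
   vertex 0.6 1.1 0.3
  endloop
 endfacet
 facet normal 0.424 -0.318 -0.848
  outer loop
   vertex 2.4 2.7 0.6
   vertex 0.6 1.1 0.3
   vertex 0.9 2.3 0.0
  endloop
 endfacet
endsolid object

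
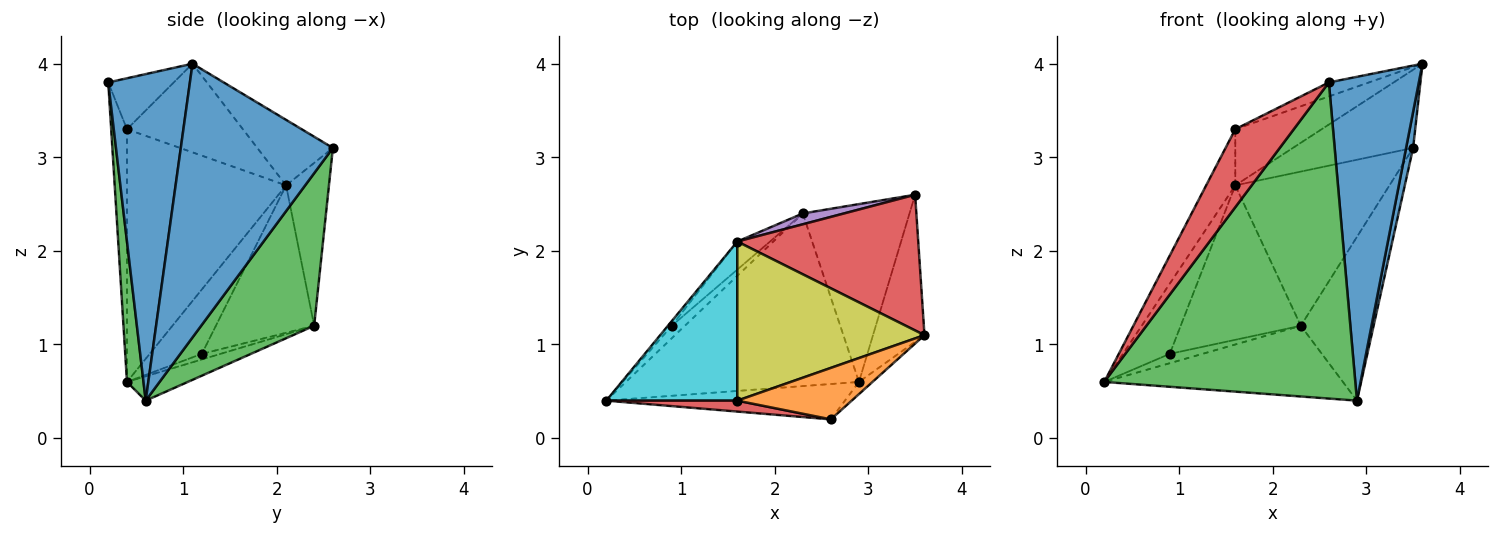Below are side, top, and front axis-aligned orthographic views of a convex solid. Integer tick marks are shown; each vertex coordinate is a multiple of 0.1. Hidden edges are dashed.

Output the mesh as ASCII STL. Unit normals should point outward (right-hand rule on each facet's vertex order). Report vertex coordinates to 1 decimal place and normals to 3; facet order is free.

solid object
 facet normal 0.982 -0.045 -0.185
  outer loop
   vertex 2.9 0.6 0.4
   vertex 3.5 2.6 3.1
   vertex 3.6 1.1 4.0
  endloop
 endfacet
 facet normal -0.096 0.377 -0.921
  outer loop
   vertex 2.3 2.4 1.2
   vertex 2.9 0.6 0.4
   vertex 0.2 0.4 0.6
  endloop
 endfacet
 facet normal 0.725 0.467 -0.507
  outer loop
   vertex 2.3 2.4 1.2
   vertex 3.5 2.6 3.1
   vertex 2.9 0.6 0.4
  endloop
 endfacet
 facet normal -0.299 0.476 0.827
  outer loop
   vertex 1.6 2.1 2.7
   vertex 3.6 1.1 4.0
   vertex 3.5 2.6 3.1
  endloop
 endfacet
 facet normal -0.267 0.961 0.068
  outer loop
   vertex 1.6 2.1 2.7
   vertex 3.5 2.6 3.1
   vertex 2.3 2.4 1.2
  endloop
 endfacet
 facet normal -0.324 0.568 -0.757
  outer loop
   vertex 0.9 1.2 0.9
   vertex 2.3 2.4 1.2
   vertex 0.2 0.4 0.6
  endloop
 endfacet
 facet normal -0.744 0.667 -0.044
  outer loop
   vertex 0.9 1.2 0.9
   vertex 0.2 0.4 0.6
   vertex 1.6 2.1 2.7
  endloop
 endfacet
 facet normal -0.627 0.766 -0.139
  outer loop
   vertex 0.9 1.2 0.9
   vertex 1.6 2.1 2.7
   vertex 2.3 2.4 1.2
  endloop
 endfacet
 facet normal -0.408 0.304 0.861
  outer loop
   vertex 1.6 0.4 3.3
   vertex 3.6 1.1 4.0
   vertex 1.6 2.1 2.7
  endloop
 endfacet
 facet normal -0.876 0.160 0.454
  outer loop
   vertex 1.6 0.4 3.3
   vertex 1.6 2.1 2.7
   vertex 0.2 0.4 0.6
  endloop
 endfacet
 facet normal 0.672 -0.740 -0.028
  outer loop
   vertex 2.6 0.2 3.8
   vertex 2.9 0.6 0.4
   vertex 3.6 1.1 4.0
  endloop
 endfacet
 facet normal -0.395 0.242 0.886
  outer loop
   vertex 2.6 0.2 3.8
   vertex 3.6 1.1 4.0
   vertex 1.6 0.4 3.3
  endloop
 endfacet
 facet normal 0.065 -0.992 -0.111
  outer loop
   vertex 2.6 0.2 3.8
   vertex 0.2 0.4 0.6
   vertex 2.9 0.6 0.4
  endloop
 endfacet
 facet normal -0.258 -0.957 0.134
  outer loop
   vertex 2.6 0.2 3.8
   vertex 1.6 0.4 3.3
   vertex 0.2 0.4 0.6
  endloop
 endfacet
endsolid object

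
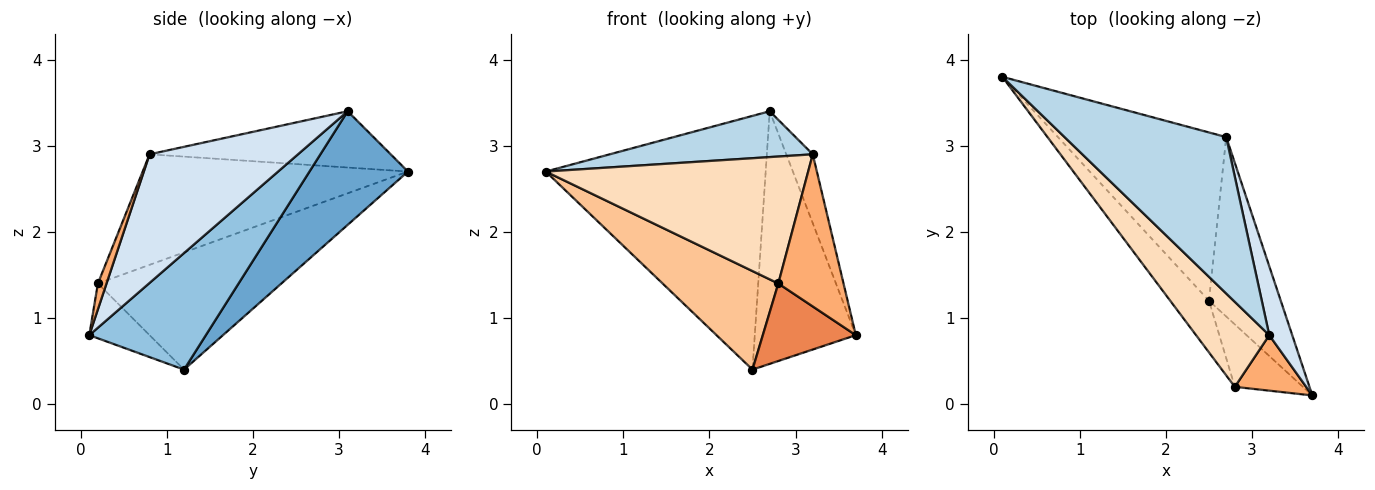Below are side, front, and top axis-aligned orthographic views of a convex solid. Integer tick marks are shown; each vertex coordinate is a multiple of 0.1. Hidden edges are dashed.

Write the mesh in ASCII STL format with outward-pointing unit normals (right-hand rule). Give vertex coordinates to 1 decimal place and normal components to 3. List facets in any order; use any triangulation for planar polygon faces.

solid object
 facet normal 0.350 0.781 -0.518
  outer loop
   vertex 2.5 1.2 0.4
   vertex 0.1 3.8 2.7
   vertex 2.7 3.1 3.4
  endloop
 endfacet
 facet normal 0.685 0.594 -0.422
  outer loop
   vertex 2.5 1.2 0.4
   vertex 2.7 3.1 3.4
   vertex 3.7 0.1 0.8
  endloop
 endfacet
 facet normal -0.317 -0.267 0.910
  outer loop
   vertex 3.2 0.8 2.9
   vertex 2.7 3.1 3.4
   vertex 0.1 3.8 2.7
  endloop
 endfacet
 facet normal 0.970 0.173 0.173
  outer loop
   vertex 3.2 0.8 2.9
   vertex 3.7 0.1 0.8
   vertex 2.7 3.1 3.4
  endloop
 endfacet
 facet normal -0.451 -0.695 -0.560
  outer loop
   vertex 2.8 0.2 1.4
   vertex 2.5 1.2 0.4
   vertex 3.7 0.1 0.8
  endloop
 endfacet
 facet normal 0.123 -0.932 0.340
  outer loop
   vertex 2.8 0.2 1.4
   vertex 3.7 0.1 0.8
   vertex 3.2 0.8 2.9
  endloop
 endfacet
 facet normal -0.815 -0.514 -0.269
  outer loop
   vertex 2.8 0.2 1.4
   vertex 0.1 3.8 2.7
   vertex 2.5 1.2 0.4
  endloop
 endfacet
 facet normal -0.643 -0.636 0.426
  outer loop
   vertex 2.8 0.2 1.4
   vertex 3.2 0.8 2.9
   vertex 0.1 3.8 2.7
  endloop
 endfacet
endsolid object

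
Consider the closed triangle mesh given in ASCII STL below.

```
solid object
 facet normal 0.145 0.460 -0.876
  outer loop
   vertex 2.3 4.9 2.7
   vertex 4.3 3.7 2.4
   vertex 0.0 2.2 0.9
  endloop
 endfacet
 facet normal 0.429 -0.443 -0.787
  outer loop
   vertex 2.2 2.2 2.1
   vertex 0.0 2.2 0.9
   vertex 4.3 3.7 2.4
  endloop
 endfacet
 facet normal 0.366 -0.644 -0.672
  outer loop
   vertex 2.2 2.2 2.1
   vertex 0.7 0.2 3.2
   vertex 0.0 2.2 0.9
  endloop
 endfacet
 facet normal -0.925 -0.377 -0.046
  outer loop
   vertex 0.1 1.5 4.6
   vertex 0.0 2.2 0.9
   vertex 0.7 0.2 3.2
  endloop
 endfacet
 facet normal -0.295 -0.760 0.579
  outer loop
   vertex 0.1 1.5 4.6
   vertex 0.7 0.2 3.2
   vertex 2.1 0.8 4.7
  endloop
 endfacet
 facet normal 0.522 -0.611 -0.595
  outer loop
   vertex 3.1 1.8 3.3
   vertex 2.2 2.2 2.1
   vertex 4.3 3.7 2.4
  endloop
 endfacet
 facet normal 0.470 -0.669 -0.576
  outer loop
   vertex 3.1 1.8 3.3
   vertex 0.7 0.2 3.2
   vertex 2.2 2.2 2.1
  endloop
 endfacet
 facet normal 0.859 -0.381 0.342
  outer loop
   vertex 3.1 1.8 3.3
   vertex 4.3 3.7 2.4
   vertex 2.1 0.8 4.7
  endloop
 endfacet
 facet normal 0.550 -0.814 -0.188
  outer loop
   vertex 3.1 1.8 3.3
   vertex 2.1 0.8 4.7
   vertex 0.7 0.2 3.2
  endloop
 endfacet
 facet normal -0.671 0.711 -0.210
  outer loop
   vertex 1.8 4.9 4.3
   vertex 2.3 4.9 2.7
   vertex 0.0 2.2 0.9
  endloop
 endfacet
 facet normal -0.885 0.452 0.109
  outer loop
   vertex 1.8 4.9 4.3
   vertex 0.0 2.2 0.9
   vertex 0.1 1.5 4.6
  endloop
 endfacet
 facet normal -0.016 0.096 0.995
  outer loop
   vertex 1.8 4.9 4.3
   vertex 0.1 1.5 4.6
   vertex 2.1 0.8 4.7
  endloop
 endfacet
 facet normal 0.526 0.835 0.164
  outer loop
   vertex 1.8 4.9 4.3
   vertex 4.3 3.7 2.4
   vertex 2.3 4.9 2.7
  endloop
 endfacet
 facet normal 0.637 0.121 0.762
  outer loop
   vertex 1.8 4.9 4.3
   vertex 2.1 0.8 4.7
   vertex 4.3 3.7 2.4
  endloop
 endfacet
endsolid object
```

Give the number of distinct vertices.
9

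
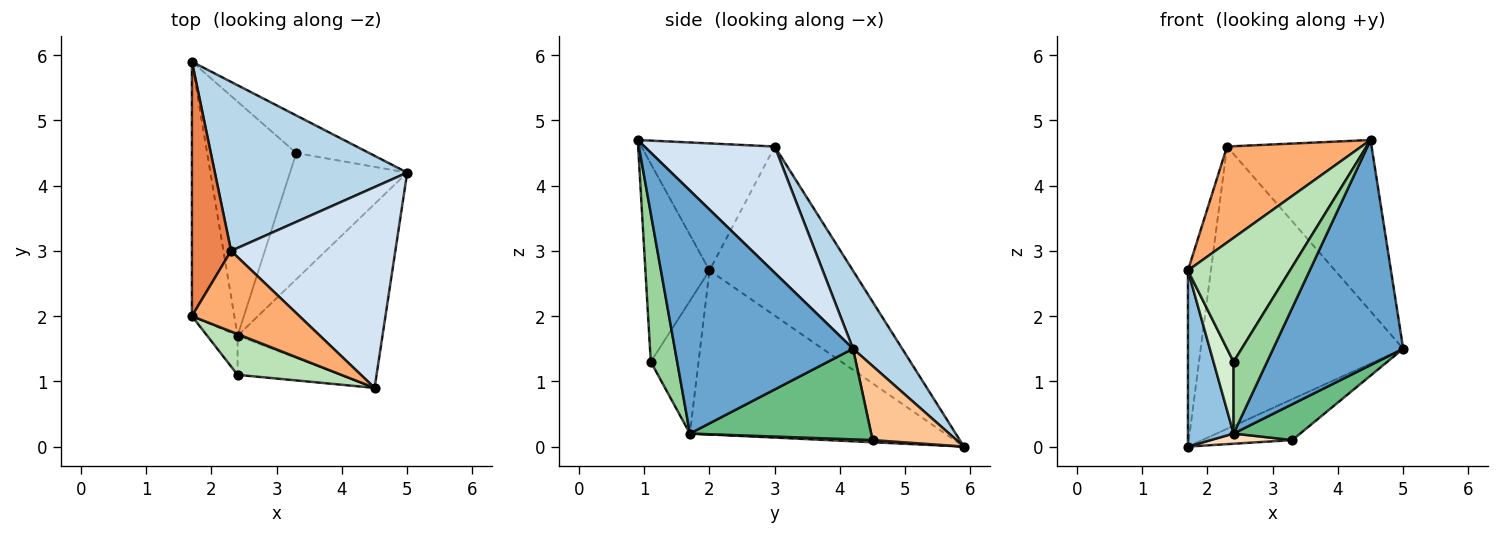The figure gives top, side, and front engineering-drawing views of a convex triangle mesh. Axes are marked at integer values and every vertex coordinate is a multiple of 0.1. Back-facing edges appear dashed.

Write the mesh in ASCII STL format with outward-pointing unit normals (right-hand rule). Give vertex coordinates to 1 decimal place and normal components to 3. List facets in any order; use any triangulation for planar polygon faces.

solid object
 facet normal 0.728 -0.531 -0.434
  outer loop
   vertex 2.4 1.7 0.2
   vertex 5.0 4.2 1.5
   vertex 4.5 0.9 4.7
  endloop
 endfacet
 facet normal -0.954 -0.171 -0.247
  outer loop
   vertex 1.7 2.0 2.7
   vertex 1.7 5.9 0.0
   vertex 2.4 1.7 0.2
  endloop
 endfacet
 facet normal 0.204 0.840 0.503
  outer loop
   vertex 2.3 3.0 4.6
   vertex 5.0 4.2 1.5
   vertex 1.7 5.9 0.0
  endloop
 endfacet
 facet normal 0.505 0.560 0.657
  outer loop
   vertex 2.3 3.0 4.6
   vertex 4.5 0.9 4.7
   vertex 5.0 4.2 1.5
  endloop
 endfacet
 facet normal -0.963 0.154 0.223
  outer loop
   vertex 2.3 3.0 4.6
   vertex 1.7 5.9 0.0
   vertex 1.7 2.0 2.7
  endloop
 endfacet
 facet normal -0.605 -0.610 0.512
  outer loop
   vertex 2.3 3.0 4.6
   vertex 1.7 2.0 2.7
   vertex 4.5 0.9 4.7
  endloop
 endfacet
 facet normal 0.566 0.607 -0.557
  outer loop
   vertex 3.3 4.5 0.1
   vertex 1.7 5.9 0.0
   vertex 5.0 4.2 1.5
  endloop
 endfacet
 facet normal 0.024 -0.043 -0.999
  outer loop
   vertex 3.3 4.5 0.1
   vertex 2.4 1.7 0.2
   vertex 1.7 5.9 0.0
  endloop
 endfacet
 facet normal 0.597 -0.219 -0.772
  outer loop
   vertex 3.3 4.5 0.1
   vertex 5.0 4.2 1.5
   vertex 2.4 1.7 0.2
  endloop
 endfacet
 facet normal 0.569 -0.722 -0.394
  outer loop
   vertex 2.4 1.1 1.3
   vertex 2.4 1.7 0.2
   vertex 4.5 0.9 4.7
  endloop
 endfacet
 facet normal -0.512 -0.816 0.268
  outer loop
   vertex 2.4 1.1 1.3
   vertex 4.5 0.9 4.7
   vertex 1.7 2.0 2.7
  endloop
 endfacet
 facet normal -0.902 -0.379 -0.207
  outer loop
   vertex 2.4 1.1 1.3
   vertex 1.7 2.0 2.7
   vertex 2.4 1.7 0.2
  endloop
 endfacet
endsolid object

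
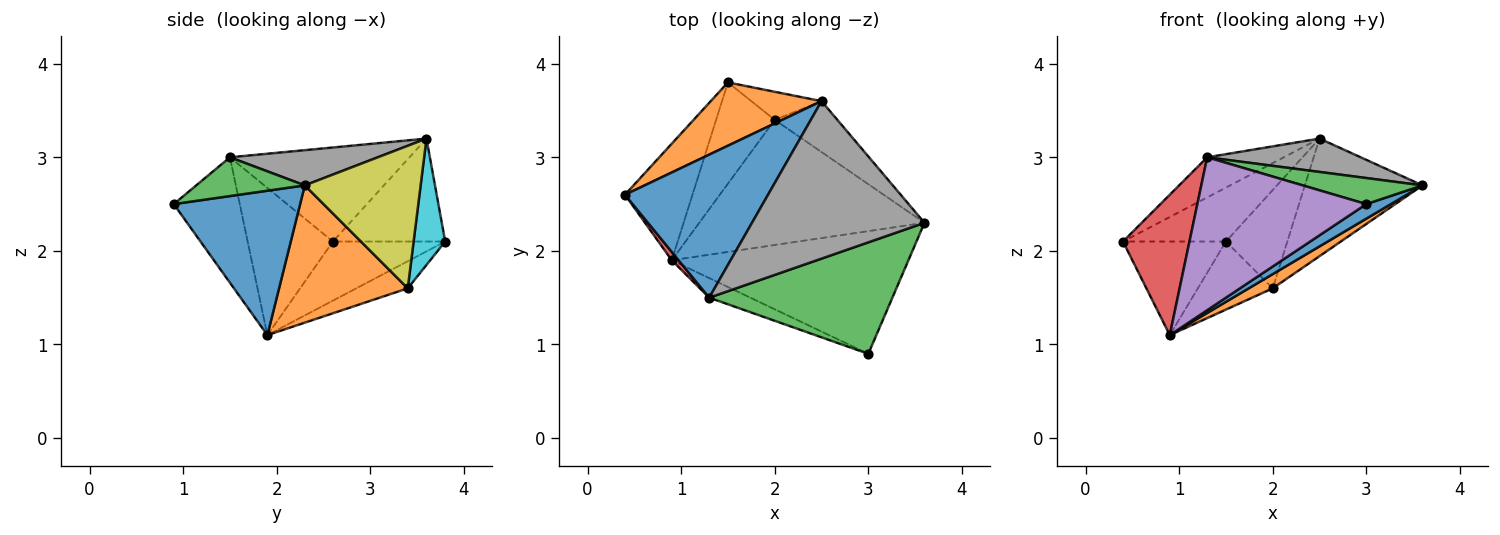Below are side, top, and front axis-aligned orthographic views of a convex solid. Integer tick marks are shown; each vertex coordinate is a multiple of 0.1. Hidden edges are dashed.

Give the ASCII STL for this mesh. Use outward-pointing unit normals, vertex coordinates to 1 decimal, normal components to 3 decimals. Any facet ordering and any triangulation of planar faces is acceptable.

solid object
 facet normal 0.518 -0.101 -0.849
  outer loop
   vertex 0.9 1.9 1.1
   vertex 3.6 2.3 2.7
   vertex 3.0 0.9 2.5
  endloop
 endfacet
 facet normal 0.518 -0.097 -0.850
  outer loop
   vertex 2.0 3.4 1.6
   vertex 3.6 2.3 2.7
   vertex 0.9 1.9 1.1
  endloop
 endfacet
 facet normal 0.202 -0.223 0.954
  outer loop
   vertex 1.3 1.5 3.0
   vertex 3.0 0.9 2.5
   vertex 3.6 2.3 2.7
  endloop
 endfacet
 facet normal -0.788 -0.615 0.036
  outer loop
   vertex 1.3 1.5 3.0
   vertex 0.4 2.6 2.1
   vertex 0.9 1.9 1.1
  endloop
 endfacet
 facet normal -0.361 -0.925 -0.119
  outer loop
   vertex 1.3 1.5 3.0
   vertex 0.9 1.9 1.1
   vertex 3.0 0.9 2.5
  endloop
 endfacet
 facet normal -0.564 0.517 -0.644
  outer loop
   vertex 1.5 3.8 2.1
   vertex 0.9 1.9 1.1
   vertex 0.4 2.6 2.1
  endloop
 endfacet
 facet normal -0.358 0.521 -0.775
  outer loop
   vertex 1.5 3.8 2.1
   vertex 2.0 3.4 1.6
   vertex 0.9 1.9 1.1
  endloop
 endfacet
 facet normal 0.196 -0.203 0.959
  outer loop
   vertex 2.5 3.6 3.2
   vertex 1.3 1.5 3.0
   vertex 3.6 2.3 2.7
  endloop
 endfacet
 facet normal 0.671 0.681 -0.295
  outer loop
   vertex 2.5 3.6 3.2
   vertex 3.6 2.3 2.7
   vertex 2.0 3.4 1.6
  endloop
 endfacet
 facet normal 0.443 0.862 -0.246
  outer loop
   vertex 2.5 3.6 3.2
   vertex 2.0 3.4 1.6
   vertex 1.5 3.8 2.1
  endloop
 endfacet
 facet normal -0.535 0.228 0.814
  outer loop
   vertex 2.5 3.6 3.2
   vertex 0.4 2.6 2.1
   vertex 1.3 1.5 3.0
  endloop
 endfacet
 facet normal -0.578 0.529 0.621
  outer loop
   vertex 2.5 3.6 3.2
   vertex 1.5 3.8 2.1
   vertex 0.4 2.6 2.1
  endloop
 endfacet
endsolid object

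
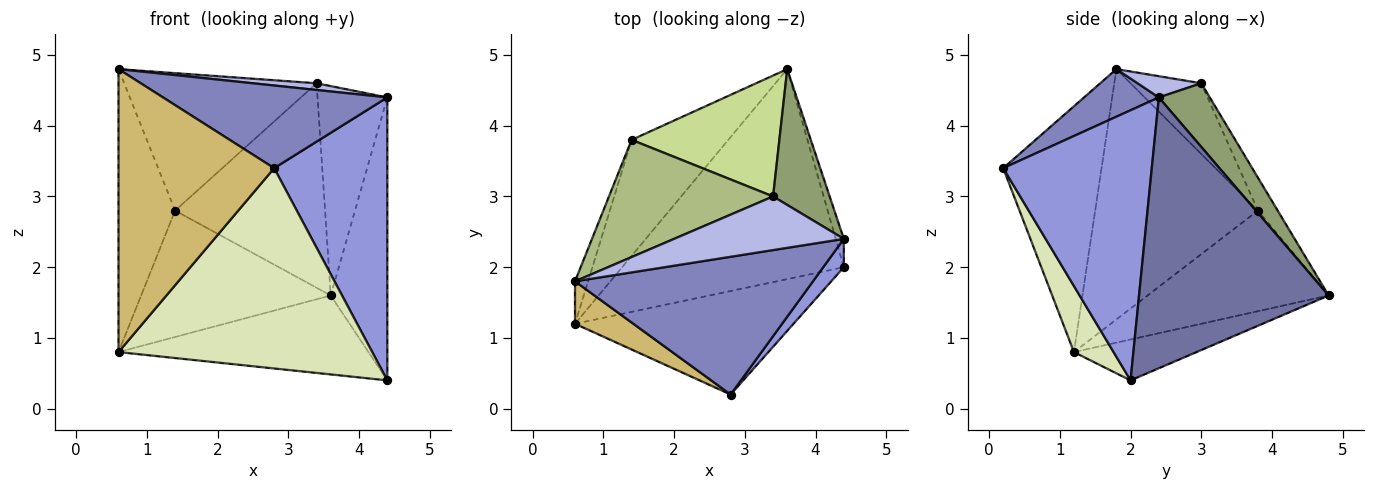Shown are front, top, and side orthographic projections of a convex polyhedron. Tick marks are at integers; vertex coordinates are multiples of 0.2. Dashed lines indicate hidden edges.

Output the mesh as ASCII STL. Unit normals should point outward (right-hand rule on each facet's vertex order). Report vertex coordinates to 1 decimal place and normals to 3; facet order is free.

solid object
 facet normal 0.958 0.286 -0.029
  outer loop
   vertex 4.4 2.0 0.4
   vertex 3.6 4.8 1.6
   vertex 4.4 2.4 4.4
  endloop
 endfacet
 facet normal 0.169 -0.507 0.845
  outer loop
   vertex 2.8 0.2 3.4
   vertex 4.4 2.4 4.4
   vertex 0.6 1.8 4.8
  endloop
 endfacet
 facet normal 0.794 -0.605 0.060
  outer loop
   vertex 2.8 0.2 3.4
   vertex 4.4 2.0 0.4
   vertex 4.4 2.4 4.4
  endloop
 endfacet
 facet normal 0.123 -0.123 0.985
  outer loop
   vertex 3.4 3.0 4.6
   vertex 0.6 1.8 4.8
   vertex 4.4 2.4 4.4
  endloop
 endfacet
 facet normal 0.522 0.716 0.464
  outer loop
   vertex 3.4 3.0 4.6
   vertex 4.4 2.4 4.4
   vertex 3.6 4.8 1.6
  endloop
 endfacet
 facet normal -0.269 0.733 0.625
  outer loop
   vertex 1.4 3.8 2.8
   vertex 0.6 1.8 4.8
   vertex 3.4 3.0 4.6
  endloop
 endfacet
 facet normal -0.113 0.855 0.506
  outer loop
   vertex 1.4 3.8 2.8
   vertex 3.4 3.0 4.6
   vertex 3.6 4.8 1.6
  endloop
 endfacet
 facet normal 0.137 -0.880 -0.455
  outer loop
   vertex 0.6 1.2 0.8
   vertex 4.4 2.0 0.4
   vertex 2.8 0.2 3.4
  endloop
 endfacet
 facet normal -0.170 0.347 -0.922
  outer loop
   vertex 0.6 1.2 0.8
   vertex 3.6 4.8 1.6
   vertex 4.4 2.0 0.4
  endloop
 endfacet
 facet normal -0.530 -0.839 0.126
  outer loop
   vertex 0.6 1.2 0.8
   vertex 2.8 0.2 3.4
   vertex 0.6 1.8 4.8
  endloop
 endfacet
 facet normal -0.575 0.602 -0.553
  outer loop
   vertex 0.6 1.2 0.8
   vertex 1.4 3.8 2.8
   vertex 3.6 4.8 1.6
  endloop
 endfacet
 facet normal -0.943 0.328 -0.049
  outer loop
   vertex 0.6 1.2 0.8
   vertex 0.6 1.8 4.8
   vertex 1.4 3.8 2.8
  endloop
 endfacet
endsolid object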